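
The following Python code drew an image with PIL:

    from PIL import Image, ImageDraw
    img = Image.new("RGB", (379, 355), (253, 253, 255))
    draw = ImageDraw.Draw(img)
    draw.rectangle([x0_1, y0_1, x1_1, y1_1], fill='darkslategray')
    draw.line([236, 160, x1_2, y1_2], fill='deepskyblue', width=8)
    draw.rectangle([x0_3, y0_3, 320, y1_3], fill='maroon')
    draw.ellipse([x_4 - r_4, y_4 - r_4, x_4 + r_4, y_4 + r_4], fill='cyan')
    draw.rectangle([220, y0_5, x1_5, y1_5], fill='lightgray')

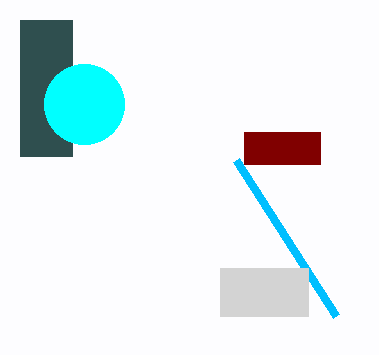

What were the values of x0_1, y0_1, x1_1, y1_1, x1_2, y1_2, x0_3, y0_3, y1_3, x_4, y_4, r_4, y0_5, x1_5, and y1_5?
x0_1 = 20; y0_1 = 20; x1_1 = 72; y1_1 = 156; x1_2 = 336; y1_2 = 316; x0_3 = 244; y0_3 = 132; y1_3 = 164; x_4 = 84; y_4 = 104; r_4 = 40; y0_5 = 268; x1_5 = 308; y1_5 = 316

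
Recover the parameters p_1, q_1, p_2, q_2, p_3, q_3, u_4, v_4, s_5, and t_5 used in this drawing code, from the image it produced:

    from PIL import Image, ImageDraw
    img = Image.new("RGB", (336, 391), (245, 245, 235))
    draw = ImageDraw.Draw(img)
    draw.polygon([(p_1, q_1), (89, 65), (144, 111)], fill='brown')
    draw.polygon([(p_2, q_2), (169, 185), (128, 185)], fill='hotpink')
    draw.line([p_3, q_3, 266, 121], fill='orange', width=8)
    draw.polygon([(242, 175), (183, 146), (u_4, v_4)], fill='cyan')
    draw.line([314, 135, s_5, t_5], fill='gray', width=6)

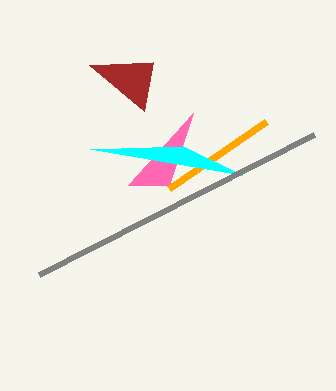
p_1 = 153, q_1 = 62, p_2 = 193, q_2 = 113, p_3 = 169, q_3 = 188, u_4 = 90, v_4 = 149, s_5 = 39, t_5 = 275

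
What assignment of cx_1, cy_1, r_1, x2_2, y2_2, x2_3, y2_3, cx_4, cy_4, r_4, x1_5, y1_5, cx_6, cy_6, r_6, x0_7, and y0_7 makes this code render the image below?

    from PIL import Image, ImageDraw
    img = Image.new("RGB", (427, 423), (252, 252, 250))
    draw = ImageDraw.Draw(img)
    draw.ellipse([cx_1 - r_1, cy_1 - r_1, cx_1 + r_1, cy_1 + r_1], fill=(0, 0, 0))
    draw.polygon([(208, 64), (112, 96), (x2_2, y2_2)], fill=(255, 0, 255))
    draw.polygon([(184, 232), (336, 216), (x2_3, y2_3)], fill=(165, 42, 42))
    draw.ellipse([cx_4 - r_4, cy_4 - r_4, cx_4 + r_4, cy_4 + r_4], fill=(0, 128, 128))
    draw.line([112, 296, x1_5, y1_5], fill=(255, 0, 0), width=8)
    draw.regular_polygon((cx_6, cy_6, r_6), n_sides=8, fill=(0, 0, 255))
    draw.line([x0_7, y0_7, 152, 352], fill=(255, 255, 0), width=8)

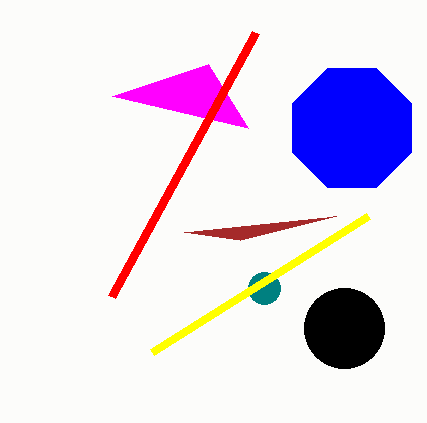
cx_1 = 344
cy_1 = 328
r_1 = 40
x2_2 = 248
y2_2 = 128
x2_3 = 240
y2_3 = 240
cx_4 = 264
cy_4 = 288
r_4 = 16
x1_5 = 256
y1_5 = 32
cx_6 = 352
cy_6 = 128
r_6 = 64
x0_7 = 368
y0_7 = 216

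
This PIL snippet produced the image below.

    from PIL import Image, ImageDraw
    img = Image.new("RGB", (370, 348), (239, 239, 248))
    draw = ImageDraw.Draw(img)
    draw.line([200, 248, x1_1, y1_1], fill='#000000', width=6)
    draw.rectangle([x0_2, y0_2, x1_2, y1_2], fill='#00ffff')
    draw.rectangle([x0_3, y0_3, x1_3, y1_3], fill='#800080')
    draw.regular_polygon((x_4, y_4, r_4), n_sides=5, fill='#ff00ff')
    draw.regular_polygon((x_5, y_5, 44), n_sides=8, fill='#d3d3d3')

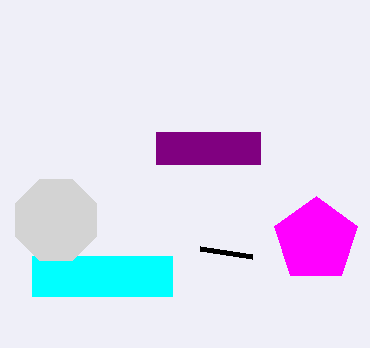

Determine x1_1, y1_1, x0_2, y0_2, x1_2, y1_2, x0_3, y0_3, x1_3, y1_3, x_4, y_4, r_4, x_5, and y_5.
x1_1 = 252; y1_1 = 256; x0_2 = 32; y0_2 = 256; x1_2 = 172; y1_2 = 296; x0_3 = 156; y0_3 = 132; x1_3 = 260; y1_3 = 164; x_4 = 316; y_4 = 240; r_4 = 44; x_5 = 56; y_5 = 220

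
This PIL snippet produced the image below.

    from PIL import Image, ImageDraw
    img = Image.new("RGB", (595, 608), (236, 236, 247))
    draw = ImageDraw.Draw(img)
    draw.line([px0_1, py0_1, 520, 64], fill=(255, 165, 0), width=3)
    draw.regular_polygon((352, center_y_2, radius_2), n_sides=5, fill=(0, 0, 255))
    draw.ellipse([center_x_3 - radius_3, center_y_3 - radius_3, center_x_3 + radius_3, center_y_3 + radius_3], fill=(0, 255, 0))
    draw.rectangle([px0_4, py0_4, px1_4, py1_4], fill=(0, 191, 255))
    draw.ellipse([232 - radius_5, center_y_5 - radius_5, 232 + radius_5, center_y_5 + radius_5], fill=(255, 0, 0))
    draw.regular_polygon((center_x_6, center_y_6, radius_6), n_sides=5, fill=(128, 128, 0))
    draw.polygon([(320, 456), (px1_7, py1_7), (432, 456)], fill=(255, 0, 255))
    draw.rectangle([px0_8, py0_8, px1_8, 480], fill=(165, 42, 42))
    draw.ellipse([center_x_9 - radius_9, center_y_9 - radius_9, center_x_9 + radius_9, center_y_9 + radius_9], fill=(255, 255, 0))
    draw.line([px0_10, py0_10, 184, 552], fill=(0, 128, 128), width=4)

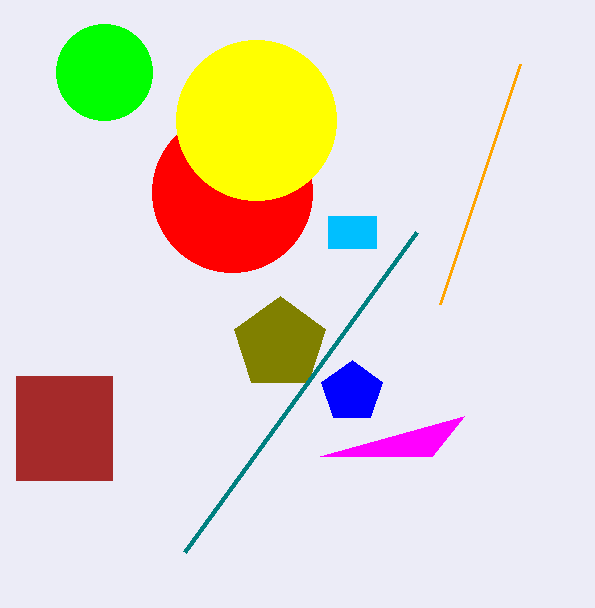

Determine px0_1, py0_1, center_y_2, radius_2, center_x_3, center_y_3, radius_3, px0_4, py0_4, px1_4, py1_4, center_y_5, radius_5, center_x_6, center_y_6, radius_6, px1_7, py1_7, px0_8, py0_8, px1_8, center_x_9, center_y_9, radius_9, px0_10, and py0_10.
px0_1 = 440; py0_1 = 304; center_y_2 = 392; radius_2 = 32; center_x_3 = 104; center_y_3 = 72; radius_3 = 48; px0_4 = 328; py0_4 = 216; px1_4 = 376; py1_4 = 248; center_y_5 = 192; radius_5 = 80; center_x_6 = 280; center_y_6 = 344; radius_6 = 48; px1_7 = 464; py1_7 = 416; px0_8 = 16; py0_8 = 376; px1_8 = 112; center_x_9 = 256; center_y_9 = 120; radius_9 = 80; px0_10 = 416; py0_10 = 232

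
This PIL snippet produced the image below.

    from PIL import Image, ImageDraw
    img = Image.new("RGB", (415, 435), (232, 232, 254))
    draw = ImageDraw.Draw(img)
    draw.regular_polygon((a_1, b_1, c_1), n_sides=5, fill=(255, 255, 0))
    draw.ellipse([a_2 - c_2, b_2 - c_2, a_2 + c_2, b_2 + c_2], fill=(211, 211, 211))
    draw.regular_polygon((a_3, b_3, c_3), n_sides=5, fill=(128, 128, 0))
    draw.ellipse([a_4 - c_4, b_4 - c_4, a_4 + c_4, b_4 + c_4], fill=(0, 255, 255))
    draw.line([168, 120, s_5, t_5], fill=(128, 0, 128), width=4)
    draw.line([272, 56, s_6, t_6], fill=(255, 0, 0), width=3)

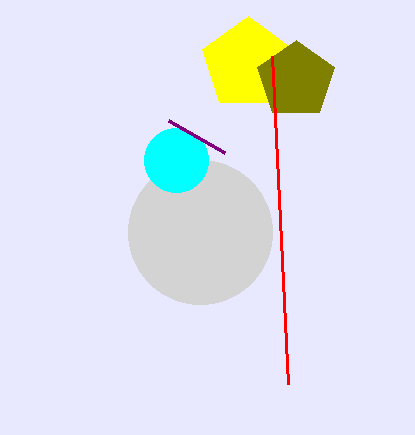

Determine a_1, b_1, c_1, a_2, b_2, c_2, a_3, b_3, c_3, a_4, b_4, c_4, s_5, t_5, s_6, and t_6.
a_1 = 248; b_1 = 64; c_1 = 48; a_2 = 200; b_2 = 232; c_2 = 72; a_3 = 296; b_3 = 80; c_3 = 40; a_4 = 176; b_4 = 160; c_4 = 32; s_5 = 224; t_5 = 152; s_6 = 288; t_6 = 384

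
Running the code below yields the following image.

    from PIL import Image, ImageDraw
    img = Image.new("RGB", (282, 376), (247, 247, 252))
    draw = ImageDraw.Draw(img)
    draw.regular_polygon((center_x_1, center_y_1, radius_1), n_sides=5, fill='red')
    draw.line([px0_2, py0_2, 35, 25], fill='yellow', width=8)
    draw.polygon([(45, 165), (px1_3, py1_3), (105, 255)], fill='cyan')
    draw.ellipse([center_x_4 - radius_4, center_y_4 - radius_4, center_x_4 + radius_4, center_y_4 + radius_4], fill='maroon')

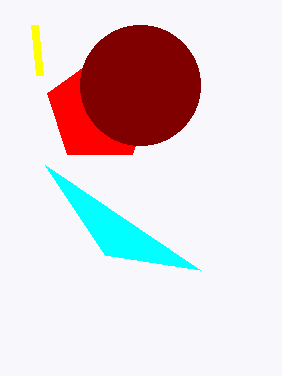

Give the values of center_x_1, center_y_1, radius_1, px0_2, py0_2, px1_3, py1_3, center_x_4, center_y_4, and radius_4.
center_x_1 = 100; center_y_1 = 110; radius_1 = 55; px0_2 = 40; py0_2 = 75; px1_3 = 200; py1_3 = 270; center_x_4 = 140; center_y_4 = 85; radius_4 = 60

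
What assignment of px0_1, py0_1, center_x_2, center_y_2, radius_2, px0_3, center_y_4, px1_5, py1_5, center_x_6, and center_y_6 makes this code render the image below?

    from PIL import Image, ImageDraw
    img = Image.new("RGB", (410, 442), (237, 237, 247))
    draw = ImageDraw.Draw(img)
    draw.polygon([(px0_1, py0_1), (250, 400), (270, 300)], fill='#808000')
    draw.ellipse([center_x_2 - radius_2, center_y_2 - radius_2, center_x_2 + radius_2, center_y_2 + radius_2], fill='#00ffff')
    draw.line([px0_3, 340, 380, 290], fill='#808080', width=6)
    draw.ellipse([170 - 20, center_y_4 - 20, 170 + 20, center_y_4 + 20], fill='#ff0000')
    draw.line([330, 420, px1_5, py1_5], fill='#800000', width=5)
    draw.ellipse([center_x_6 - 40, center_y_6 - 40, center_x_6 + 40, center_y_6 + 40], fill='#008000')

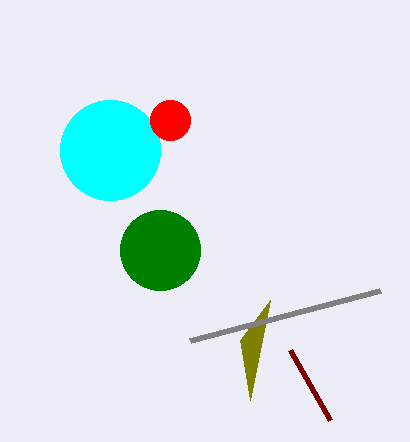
px0_1 = 240, py0_1 = 340, center_x_2 = 110, center_y_2 = 150, radius_2 = 50, px0_3 = 190, center_y_4 = 120, px1_5 = 290, py1_5 = 350, center_x_6 = 160, center_y_6 = 250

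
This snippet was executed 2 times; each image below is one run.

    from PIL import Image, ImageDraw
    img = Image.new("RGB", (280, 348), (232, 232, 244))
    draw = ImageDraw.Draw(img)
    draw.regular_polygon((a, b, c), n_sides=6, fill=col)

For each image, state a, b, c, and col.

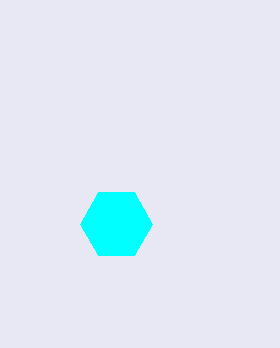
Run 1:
a = 116
b = 224
c = 36
col = 'cyan'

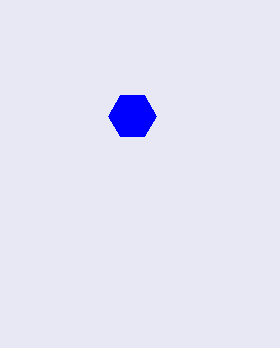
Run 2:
a = 132; b = 116; c = 24; col = 'blue'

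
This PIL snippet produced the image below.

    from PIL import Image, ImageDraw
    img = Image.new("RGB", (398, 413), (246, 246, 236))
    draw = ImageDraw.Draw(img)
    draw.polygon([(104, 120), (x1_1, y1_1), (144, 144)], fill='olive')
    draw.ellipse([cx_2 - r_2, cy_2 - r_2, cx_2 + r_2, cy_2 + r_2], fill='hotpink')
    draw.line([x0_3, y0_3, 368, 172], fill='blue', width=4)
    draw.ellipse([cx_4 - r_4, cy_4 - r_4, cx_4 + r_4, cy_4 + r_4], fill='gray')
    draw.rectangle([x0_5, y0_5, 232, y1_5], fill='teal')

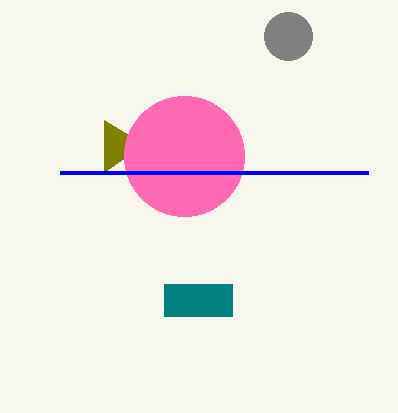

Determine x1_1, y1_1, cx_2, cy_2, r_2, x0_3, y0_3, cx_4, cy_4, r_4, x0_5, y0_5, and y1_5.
x1_1 = 104; y1_1 = 172; cx_2 = 184; cy_2 = 156; r_2 = 60; x0_3 = 60; y0_3 = 172; cx_4 = 288; cy_4 = 36; r_4 = 24; x0_5 = 164; y0_5 = 284; y1_5 = 316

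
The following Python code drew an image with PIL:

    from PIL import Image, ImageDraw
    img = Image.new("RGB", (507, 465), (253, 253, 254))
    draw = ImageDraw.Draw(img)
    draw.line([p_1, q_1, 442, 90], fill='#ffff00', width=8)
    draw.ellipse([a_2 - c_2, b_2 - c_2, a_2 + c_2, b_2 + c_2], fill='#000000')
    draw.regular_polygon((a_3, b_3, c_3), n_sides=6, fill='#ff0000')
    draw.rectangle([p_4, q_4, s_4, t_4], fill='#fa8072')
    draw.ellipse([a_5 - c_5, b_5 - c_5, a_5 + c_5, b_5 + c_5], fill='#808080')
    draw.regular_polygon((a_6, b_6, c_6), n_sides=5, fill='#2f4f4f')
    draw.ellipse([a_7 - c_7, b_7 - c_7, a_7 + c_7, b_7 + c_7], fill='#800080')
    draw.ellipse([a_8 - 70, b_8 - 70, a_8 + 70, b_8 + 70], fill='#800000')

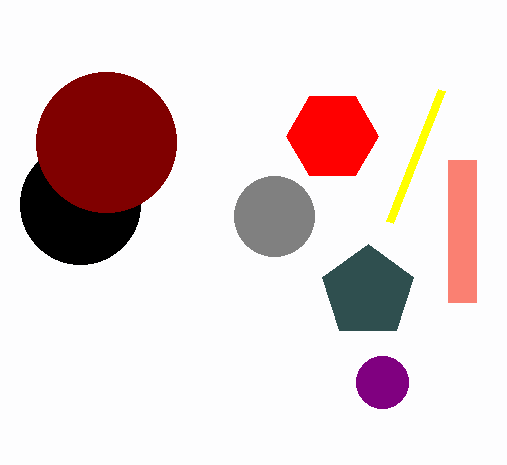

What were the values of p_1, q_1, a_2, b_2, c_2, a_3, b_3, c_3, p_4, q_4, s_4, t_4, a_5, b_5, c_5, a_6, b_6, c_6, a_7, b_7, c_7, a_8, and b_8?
p_1 = 390; q_1 = 222; a_2 = 80; b_2 = 204; c_2 = 60; a_3 = 332; b_3 = 136; c_3 = 46; p_4 = 448; q_4 = 160; s_4 = 476; t_4 = 302; a_5 = 274; b_5 = 216; c_5 = 40; a_6 = 368; b_6 = 292; c_6 = 48; a_7 = 382; b_7 = 382; c_7 = 26; a_8 = 106; b_8 = 142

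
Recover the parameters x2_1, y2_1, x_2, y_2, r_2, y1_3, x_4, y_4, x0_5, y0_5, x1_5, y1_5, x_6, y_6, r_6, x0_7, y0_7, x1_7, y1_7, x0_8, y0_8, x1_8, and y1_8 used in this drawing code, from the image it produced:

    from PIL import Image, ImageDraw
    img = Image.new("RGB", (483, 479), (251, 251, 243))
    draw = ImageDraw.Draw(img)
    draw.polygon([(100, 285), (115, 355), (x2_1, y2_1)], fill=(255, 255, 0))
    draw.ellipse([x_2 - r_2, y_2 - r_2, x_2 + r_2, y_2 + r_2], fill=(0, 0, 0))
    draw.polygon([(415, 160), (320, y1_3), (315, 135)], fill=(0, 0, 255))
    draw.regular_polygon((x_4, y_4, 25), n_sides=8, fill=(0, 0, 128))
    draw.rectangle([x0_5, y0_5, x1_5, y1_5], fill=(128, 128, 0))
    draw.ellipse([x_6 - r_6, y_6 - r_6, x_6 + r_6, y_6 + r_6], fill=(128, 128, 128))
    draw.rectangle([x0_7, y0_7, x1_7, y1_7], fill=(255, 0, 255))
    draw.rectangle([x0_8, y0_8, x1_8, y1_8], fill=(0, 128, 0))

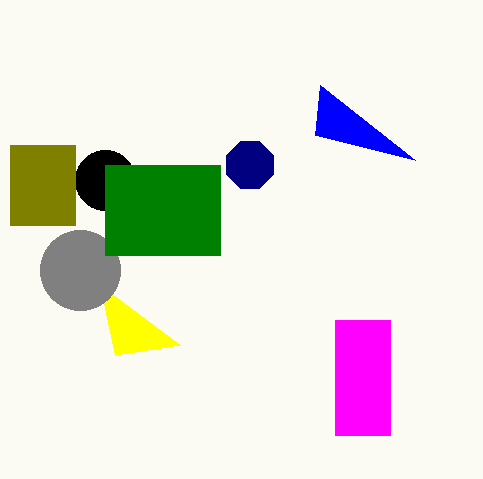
x2_1 = 180, y2_1 = 345, x_2 = 105, y_2 = 180, r_2 = 30, y1_3 = 85, x_4 = 250, y_4 = 165, x0_5 = 10, y0_5 = 145, x1_5 = 75, y1_5 = 225, x_6 = 80, y_6 = 270, r_6 = 40, x0_7 = 335, y0_7 = 320, x1_7 = 390, y1_7 = 435, x0_8 = 105, y0_8 = 165, x1_8 = 220, y1_8 = 255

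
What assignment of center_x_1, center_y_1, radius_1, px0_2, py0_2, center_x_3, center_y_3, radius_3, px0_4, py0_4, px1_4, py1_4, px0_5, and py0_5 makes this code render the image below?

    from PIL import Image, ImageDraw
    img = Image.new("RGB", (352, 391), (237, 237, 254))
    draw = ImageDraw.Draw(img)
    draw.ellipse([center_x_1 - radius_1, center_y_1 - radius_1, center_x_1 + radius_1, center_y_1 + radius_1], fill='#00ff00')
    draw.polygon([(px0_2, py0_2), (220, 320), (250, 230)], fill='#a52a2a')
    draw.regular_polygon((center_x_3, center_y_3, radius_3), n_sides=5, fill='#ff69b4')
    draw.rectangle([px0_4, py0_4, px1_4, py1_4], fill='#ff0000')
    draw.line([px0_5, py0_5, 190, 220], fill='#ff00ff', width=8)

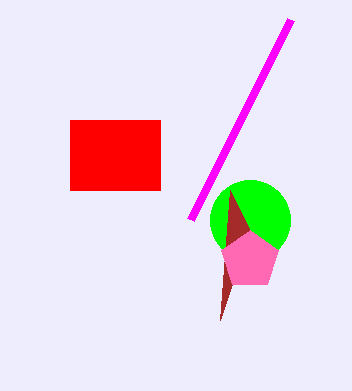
center_x_1 = 250, center_y_1 = 220, radius_1 = 40, px0_2 = 230, py0_2 = 190, center_x_3 = 250, center_y_3 = 260, radius_3 = 30, px0_4 = 70, py0_4 = 120, px1_4 = 160, py1_4 = 190, px0_5 = 290, py0_5 = 20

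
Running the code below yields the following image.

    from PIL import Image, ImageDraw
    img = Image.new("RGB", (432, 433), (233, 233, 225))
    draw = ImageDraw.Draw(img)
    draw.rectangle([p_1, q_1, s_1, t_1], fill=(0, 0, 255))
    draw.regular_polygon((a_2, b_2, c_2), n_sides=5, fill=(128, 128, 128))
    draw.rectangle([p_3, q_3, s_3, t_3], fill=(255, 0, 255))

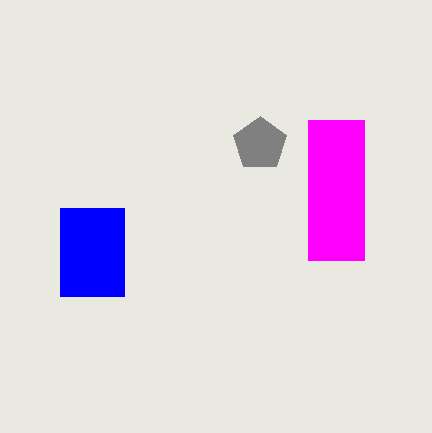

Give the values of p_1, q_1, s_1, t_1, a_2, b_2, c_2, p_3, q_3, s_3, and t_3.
p_1 = 60; q_1 = 208; s_1 = 124; t_1 = 296; a_2 = 260; b_2 = 144; c_2 = 28; p_3 = 308; q_3 = 120; s_3 = 364; t_3 = 260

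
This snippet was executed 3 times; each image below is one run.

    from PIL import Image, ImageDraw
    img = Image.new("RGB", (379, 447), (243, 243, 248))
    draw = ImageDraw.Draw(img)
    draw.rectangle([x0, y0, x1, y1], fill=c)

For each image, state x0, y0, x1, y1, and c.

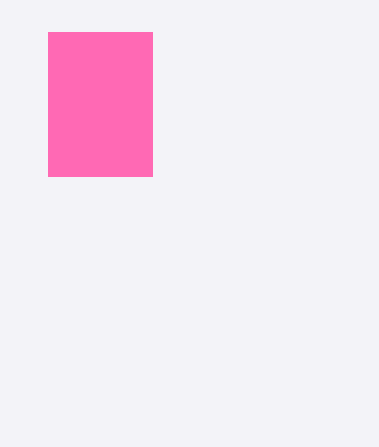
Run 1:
x0 = 48; y0 = 32; x1 = 152; y1 = 176; c = 'hotpink'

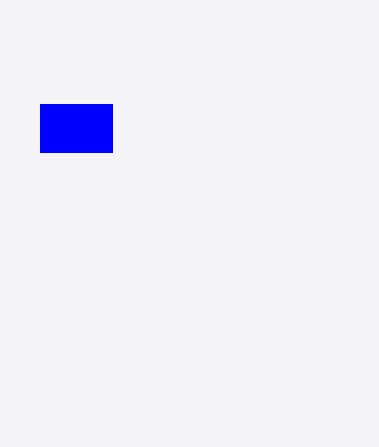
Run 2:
x0 = 40; y0 = 104; x1 = 112; y1 = 152; c = 'blue'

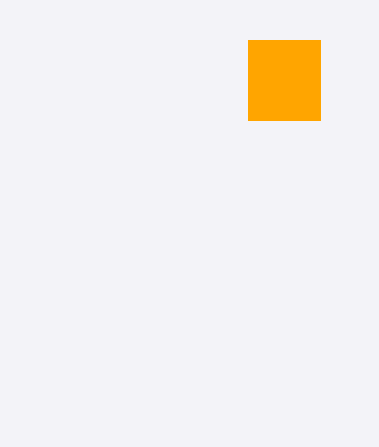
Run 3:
x0 = 248, y0 = 40, x1 = 320, y1 = 120, c = 'orange'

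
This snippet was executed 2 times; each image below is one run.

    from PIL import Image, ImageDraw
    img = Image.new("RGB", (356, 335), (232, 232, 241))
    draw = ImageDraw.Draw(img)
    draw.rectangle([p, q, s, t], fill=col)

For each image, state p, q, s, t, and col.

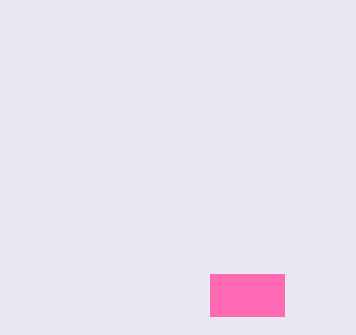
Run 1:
p = 210; q = 274; s = 284; t = 316; col = 'hotpink'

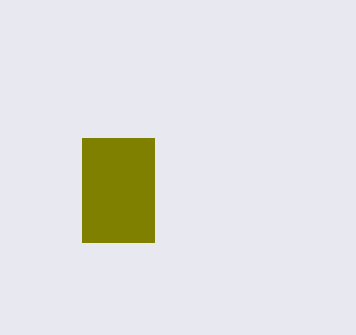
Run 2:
p = 82, q = 138, s = 154, t = 242, col = 'olive'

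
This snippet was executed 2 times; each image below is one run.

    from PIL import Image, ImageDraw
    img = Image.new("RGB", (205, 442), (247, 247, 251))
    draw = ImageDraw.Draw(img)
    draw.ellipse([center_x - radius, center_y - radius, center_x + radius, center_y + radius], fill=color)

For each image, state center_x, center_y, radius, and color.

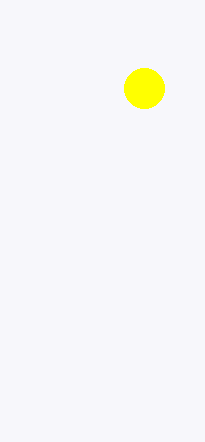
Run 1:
center_x = 144, center_y = 88, radius = 20, color = 'yellow'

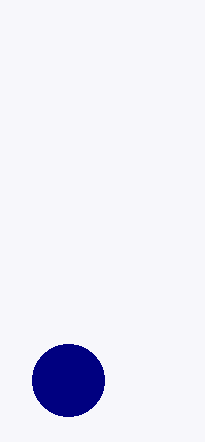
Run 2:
center_x = 68; center_y = 380; radius = 36; color = 'navy'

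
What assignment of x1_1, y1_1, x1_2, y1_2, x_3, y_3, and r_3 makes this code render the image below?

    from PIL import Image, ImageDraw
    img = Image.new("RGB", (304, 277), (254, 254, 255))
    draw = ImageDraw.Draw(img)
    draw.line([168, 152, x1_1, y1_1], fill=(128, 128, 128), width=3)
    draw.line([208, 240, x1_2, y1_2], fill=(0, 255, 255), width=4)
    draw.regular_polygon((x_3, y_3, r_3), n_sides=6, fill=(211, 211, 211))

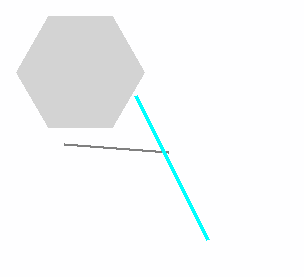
x1_1 = 64; y1_1 = 144; x1_2 = 136; y1_2 = 96; x_3 = 80; y_3 = 72; r_3 = 64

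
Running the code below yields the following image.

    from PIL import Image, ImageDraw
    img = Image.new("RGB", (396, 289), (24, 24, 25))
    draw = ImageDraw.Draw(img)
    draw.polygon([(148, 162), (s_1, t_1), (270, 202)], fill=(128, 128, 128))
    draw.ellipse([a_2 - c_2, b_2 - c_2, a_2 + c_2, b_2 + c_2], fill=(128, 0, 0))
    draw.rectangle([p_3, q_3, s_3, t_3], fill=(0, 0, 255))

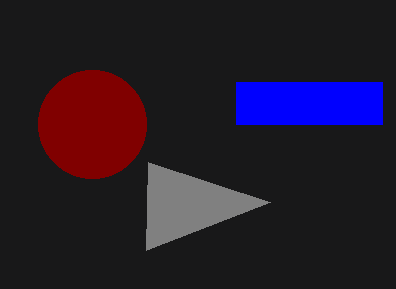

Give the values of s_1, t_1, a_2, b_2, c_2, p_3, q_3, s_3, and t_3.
s_1 = 146; t_1 = 250; a_2 = 92; b_2 = 124; c_2 = 54; p_3 = 236; q_3 = 82; s_3 = 382; t_3 = 124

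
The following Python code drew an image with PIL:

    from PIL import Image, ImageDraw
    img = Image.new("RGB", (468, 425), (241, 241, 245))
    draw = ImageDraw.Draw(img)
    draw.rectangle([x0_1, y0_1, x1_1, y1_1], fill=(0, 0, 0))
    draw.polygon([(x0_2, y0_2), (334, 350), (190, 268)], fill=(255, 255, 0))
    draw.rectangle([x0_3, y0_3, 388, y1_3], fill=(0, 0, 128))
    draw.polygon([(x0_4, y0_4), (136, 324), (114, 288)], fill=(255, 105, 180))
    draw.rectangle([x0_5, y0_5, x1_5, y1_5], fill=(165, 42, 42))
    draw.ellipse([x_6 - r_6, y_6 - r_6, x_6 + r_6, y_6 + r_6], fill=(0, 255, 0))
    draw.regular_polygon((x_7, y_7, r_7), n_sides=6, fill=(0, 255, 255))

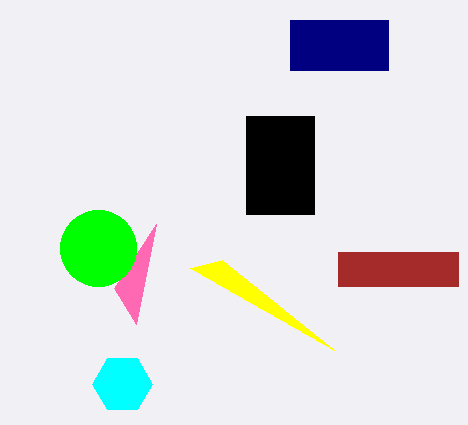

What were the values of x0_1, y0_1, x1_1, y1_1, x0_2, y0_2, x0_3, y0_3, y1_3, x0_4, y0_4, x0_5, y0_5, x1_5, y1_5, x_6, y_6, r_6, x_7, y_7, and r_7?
x0_1 = 246
y0_1 = 116
x1_1 = 314
y1_1 = 214
x0_2 = 222
y0_2 = 260
x0_3 = 290
y0_3 = 20
y1_3 = 70
x0_4 = 156
y0_4 = 224
x0_5 = 338
y0_5 = 252
x1_5 = 458
y1_5 = 286
x_6 = 98
y_6 = 248
r_6 = 38
x_7 = 122
y_7 = 384
r_7 = 30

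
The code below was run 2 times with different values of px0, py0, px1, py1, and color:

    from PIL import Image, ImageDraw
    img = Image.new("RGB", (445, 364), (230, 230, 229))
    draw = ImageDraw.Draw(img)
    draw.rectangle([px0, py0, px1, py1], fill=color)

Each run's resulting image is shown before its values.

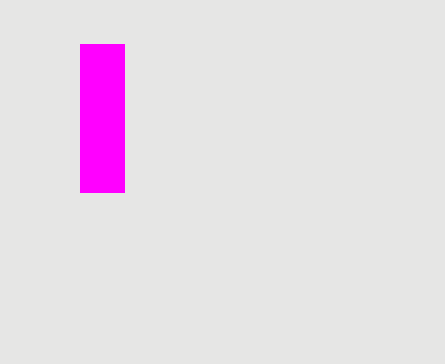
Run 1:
px0 = 80, py0 = 44, px1 = 124, py1 = 192, color = 'magenta'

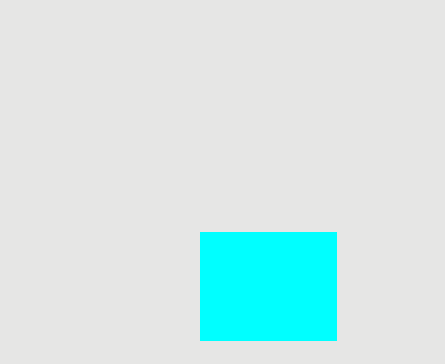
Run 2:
px0 = 200; py0 = 232; px1 = 336; py1 = 340; color = 'cyan'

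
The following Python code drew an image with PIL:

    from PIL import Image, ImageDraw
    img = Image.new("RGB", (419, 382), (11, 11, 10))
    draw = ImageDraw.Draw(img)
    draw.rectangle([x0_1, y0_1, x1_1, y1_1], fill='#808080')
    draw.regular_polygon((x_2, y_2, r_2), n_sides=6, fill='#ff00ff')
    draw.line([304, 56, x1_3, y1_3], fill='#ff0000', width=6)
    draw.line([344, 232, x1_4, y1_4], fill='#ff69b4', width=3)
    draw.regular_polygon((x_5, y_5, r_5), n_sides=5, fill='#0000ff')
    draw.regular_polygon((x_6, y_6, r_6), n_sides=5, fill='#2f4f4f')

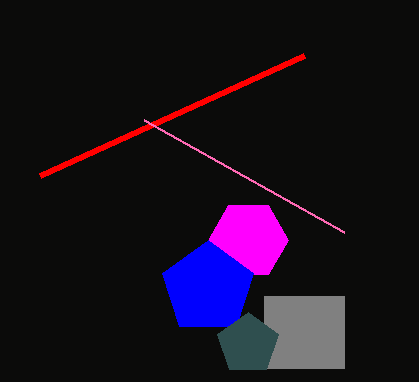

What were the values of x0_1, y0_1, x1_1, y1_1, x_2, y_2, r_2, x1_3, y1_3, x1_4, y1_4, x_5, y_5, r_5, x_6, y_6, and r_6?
x0_1 = 264; y0_1 = 296; x1_1 = 344; y1_1 = 368; x_2 = 248; y_2 = 240; r_2 = 40; x1_3 = 40; y1_3 = 176; x1_4 = 144; y1_4 = 120; x_5 = 208; y_5 = 288; r_5 = 48; x_6 = 248; y_6 = 344; r_6 = 32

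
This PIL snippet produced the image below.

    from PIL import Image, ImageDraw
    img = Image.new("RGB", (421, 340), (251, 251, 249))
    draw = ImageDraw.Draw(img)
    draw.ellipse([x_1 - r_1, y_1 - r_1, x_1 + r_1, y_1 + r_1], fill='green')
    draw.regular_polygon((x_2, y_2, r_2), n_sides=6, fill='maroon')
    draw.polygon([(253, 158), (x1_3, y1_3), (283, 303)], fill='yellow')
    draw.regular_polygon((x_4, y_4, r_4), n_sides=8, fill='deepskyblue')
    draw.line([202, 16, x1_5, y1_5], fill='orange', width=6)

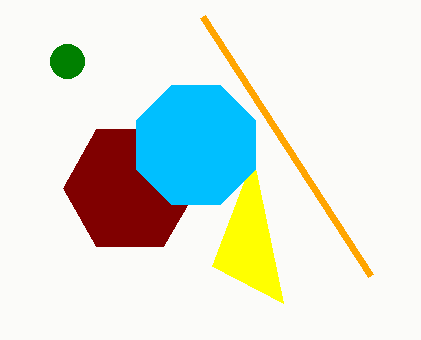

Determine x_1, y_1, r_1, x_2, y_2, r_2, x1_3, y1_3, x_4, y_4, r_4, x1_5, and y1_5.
x_1 = 67
y_1 = 61
r_1 = 17
x_2 = 130
y_2 = 188
r_2 = 67
x1_3 = 212
y1_3 = 266
x_4 = 196
y_4 = 145
r_4 = 64
x1_5 = 370
y1_5 = 275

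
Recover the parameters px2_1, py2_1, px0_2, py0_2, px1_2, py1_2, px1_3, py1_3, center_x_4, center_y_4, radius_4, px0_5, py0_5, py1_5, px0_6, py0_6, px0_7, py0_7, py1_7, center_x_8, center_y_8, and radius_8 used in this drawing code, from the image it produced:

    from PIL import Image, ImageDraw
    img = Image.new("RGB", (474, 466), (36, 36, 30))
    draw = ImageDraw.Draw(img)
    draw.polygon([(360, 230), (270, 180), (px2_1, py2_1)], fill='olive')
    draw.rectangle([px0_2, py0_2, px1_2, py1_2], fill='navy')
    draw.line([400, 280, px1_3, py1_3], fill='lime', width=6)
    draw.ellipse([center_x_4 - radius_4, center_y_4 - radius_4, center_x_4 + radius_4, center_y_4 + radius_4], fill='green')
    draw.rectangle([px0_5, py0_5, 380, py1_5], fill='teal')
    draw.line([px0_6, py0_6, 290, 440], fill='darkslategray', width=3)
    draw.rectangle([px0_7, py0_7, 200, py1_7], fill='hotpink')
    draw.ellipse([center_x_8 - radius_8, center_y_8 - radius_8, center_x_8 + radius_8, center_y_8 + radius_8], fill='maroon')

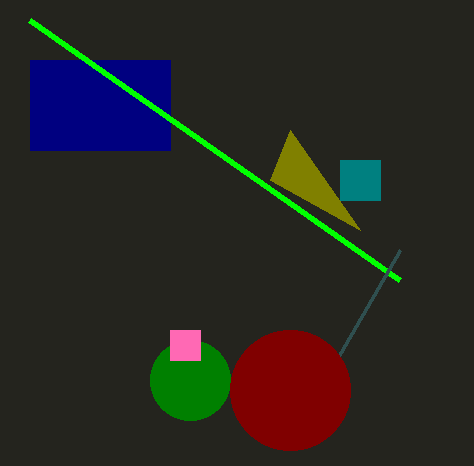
px2_1 = 290; py2_1 = 130; px0_2 = 30; py0_2 = 60; px1_2 = 170; py1_2 = 150; px1_3 = 30; py1_3 = 20; center_x_4 = 190; center_y_4 = 380; radius_4 = 40; px0_5 = 340; py0_5 = 160; py1_5 = 200; px0_6 = 400; py0_6 = 250; px0_7 = 170; py0_7 = 330; py1_7 = 360; center_x_8 = 290; center_y_8 = 390; radius_8 = 60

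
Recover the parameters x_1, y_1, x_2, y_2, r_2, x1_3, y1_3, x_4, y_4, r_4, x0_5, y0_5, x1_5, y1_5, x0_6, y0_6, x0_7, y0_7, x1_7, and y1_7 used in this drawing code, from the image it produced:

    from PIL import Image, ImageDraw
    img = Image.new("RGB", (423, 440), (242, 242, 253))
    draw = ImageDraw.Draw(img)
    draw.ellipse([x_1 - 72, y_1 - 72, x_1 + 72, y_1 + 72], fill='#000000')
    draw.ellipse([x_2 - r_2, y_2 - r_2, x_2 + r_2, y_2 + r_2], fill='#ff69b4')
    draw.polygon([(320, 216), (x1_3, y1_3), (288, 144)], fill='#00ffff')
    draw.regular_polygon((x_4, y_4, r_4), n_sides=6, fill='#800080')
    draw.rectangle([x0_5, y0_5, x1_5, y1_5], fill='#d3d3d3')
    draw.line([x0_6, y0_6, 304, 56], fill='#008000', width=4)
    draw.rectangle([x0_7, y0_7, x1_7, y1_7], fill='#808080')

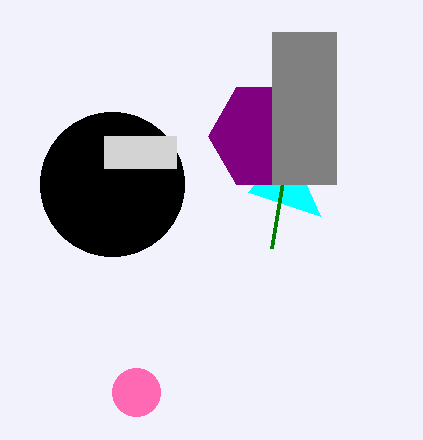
x_1 = 112, y_1 = 184, x_2 = 136, y_2 = 392, r_2 = 24, x1_3 = 248, y1_3 = 192, x_4 = 264, y_4 = 136, r_4 = 56, x0_5 = 104, y0_5 = 136, x1_5 = 176, y1_5 = 168, x0_6 = 272, y0_6 = 248, x0_7 = 272, y0_7 = 32, x1_7 = 336, y1_7 = 184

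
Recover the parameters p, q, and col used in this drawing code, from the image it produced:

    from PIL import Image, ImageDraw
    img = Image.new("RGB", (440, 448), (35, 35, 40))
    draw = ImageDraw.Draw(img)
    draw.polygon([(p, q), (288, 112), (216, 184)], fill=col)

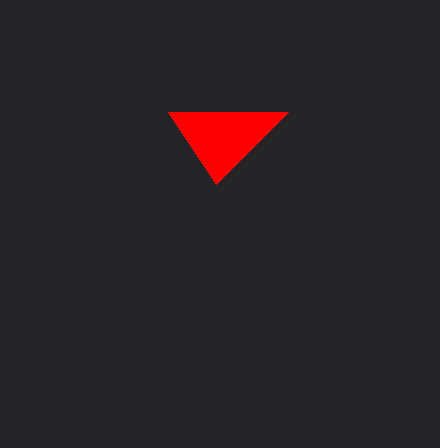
p = 168; q = 112; col = 'red'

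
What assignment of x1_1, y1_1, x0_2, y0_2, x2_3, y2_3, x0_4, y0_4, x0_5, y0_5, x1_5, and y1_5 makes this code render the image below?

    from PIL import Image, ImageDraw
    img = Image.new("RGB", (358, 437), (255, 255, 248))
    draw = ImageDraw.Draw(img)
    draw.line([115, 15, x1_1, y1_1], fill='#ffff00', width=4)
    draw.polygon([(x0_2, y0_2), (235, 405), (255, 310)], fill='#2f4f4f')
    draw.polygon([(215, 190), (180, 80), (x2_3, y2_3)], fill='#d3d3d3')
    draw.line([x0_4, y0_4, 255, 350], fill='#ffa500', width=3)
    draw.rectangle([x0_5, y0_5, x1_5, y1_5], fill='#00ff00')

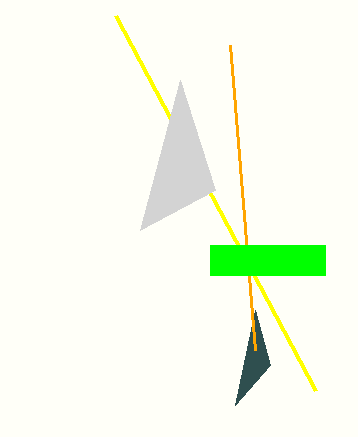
x1_1 = 315; y1_1 = 390; x0_2 = 270; y0_2 = 365; x2_3 = 140; y2_3 = 230; x0_4 = 230; y0_4 = 45; x0_5 = 210; y0_5 = 245; x1_5 = 325; y1_5 = 275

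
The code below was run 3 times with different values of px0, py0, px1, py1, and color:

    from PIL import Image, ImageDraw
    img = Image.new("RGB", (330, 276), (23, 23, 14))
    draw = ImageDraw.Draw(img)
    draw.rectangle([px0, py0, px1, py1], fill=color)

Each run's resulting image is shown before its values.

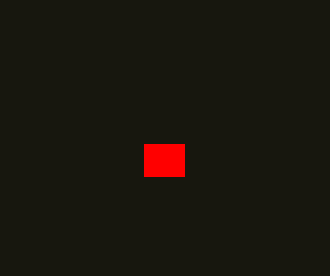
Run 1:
px0 = 144
py0 = 144
px1 = 184
py1 = 176
color = 'red'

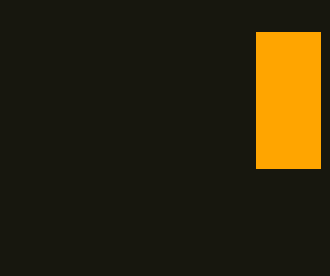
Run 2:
px0 = 256; py0 = 32; px1 = 320; py1 = 168; color = 'orange'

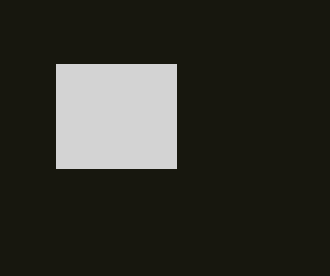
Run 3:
px0 = 56
py0 = 64
px1 = 176
py1 = 168
color = 'lightgray'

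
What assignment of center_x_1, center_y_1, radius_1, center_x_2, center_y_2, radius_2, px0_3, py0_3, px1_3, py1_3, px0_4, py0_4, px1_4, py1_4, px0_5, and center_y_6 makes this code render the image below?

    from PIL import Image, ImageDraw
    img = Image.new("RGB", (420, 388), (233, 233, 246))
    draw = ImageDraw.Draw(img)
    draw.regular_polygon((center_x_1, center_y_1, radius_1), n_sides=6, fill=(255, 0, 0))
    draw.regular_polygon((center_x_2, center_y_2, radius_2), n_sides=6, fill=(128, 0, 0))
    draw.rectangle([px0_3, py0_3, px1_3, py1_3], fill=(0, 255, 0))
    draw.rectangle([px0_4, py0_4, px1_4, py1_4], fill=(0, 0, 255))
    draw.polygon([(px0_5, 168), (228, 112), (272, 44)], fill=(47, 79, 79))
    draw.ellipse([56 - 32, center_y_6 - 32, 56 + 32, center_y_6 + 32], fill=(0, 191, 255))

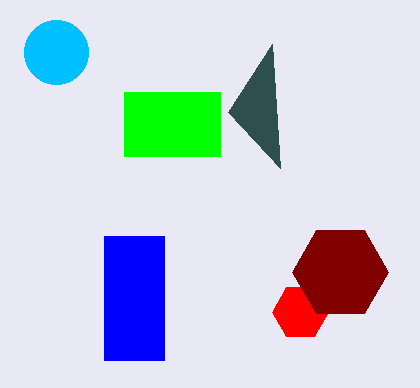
center_x_1 = 300
center_y_1 = 312
radius_1 = 28
center_x_2 = 340
center_y_2 = 272
radius_2 = 48
px0_3 = 124
py0_3 = 92
px1_3 = 220
py1_3 = 156
px0_4 = 104
py0_4 = 236
px1_4 = 164
py1_4 = 360
px0_5 = 280
center_y_6 = 52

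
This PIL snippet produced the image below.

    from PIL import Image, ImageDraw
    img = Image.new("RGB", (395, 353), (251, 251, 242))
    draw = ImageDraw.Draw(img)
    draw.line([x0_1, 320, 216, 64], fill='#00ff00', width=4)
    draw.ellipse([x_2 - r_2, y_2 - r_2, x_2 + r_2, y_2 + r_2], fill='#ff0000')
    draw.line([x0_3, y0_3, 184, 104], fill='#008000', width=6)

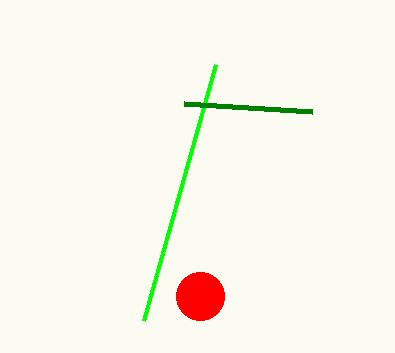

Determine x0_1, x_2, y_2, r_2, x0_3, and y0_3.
x0_1 = 144
x_2 = 200
y_2 = 296
r_2 = 24
x0_3 = 312
y0_3 = 112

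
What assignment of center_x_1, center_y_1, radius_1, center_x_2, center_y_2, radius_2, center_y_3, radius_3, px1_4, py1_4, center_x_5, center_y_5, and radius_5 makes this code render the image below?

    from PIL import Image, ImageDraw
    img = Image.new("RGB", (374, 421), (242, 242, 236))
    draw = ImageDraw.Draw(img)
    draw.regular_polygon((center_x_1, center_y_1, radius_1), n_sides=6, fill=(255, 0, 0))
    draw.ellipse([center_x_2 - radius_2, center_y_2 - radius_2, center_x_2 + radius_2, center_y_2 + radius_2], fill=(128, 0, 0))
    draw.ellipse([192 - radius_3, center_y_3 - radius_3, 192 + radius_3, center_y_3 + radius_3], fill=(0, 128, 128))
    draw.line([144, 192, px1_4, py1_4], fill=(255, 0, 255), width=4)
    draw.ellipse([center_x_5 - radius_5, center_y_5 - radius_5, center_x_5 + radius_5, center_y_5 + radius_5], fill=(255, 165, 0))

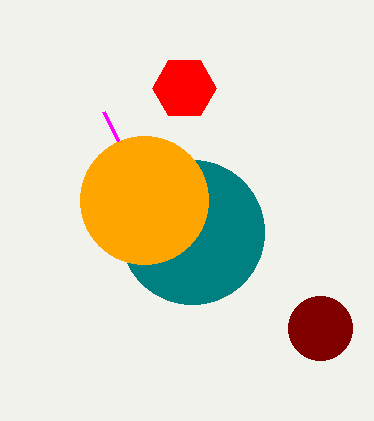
center_x_1 = 184, center_y_1 = 88, radius_1 = 32, center_x_2 = 320, center_y_2 = 328, radius_2 = 32, center_y_3 = 232, radius_3 = 72, px1_4 = 104, py1_4 = 112, center_x_5 = 144, center_y_5 = 200, radius_5 = 64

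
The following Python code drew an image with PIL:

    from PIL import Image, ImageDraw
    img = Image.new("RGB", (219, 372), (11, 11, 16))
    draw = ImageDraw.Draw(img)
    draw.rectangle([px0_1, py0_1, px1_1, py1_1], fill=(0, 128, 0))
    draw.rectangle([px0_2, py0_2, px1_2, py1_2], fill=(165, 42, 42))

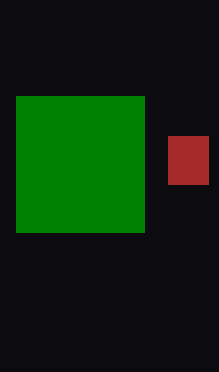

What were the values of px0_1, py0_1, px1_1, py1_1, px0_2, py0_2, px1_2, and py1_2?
px0_1 = 16, py0_1 = 96, px1_1 = 144, py1_1 = 232, px0_2 = 168, py0_2 = 136, px1_2 = 208, py1_2 = 184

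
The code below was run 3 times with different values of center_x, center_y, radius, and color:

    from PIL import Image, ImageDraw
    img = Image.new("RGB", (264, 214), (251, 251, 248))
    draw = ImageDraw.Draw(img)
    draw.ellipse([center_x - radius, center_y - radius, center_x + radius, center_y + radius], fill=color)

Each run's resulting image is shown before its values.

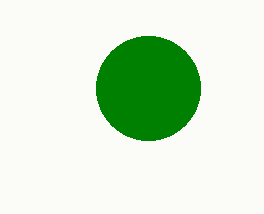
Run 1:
center_x = 148
center_y = 88
radius = 52
color = 'green'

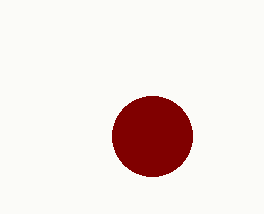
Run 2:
center_x = 152, center_y = 136, radius = 40, color = 'maroon'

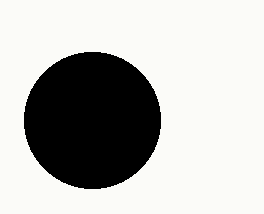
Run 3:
center_x = 92, center_y = 120, radius = 68, color = 'black'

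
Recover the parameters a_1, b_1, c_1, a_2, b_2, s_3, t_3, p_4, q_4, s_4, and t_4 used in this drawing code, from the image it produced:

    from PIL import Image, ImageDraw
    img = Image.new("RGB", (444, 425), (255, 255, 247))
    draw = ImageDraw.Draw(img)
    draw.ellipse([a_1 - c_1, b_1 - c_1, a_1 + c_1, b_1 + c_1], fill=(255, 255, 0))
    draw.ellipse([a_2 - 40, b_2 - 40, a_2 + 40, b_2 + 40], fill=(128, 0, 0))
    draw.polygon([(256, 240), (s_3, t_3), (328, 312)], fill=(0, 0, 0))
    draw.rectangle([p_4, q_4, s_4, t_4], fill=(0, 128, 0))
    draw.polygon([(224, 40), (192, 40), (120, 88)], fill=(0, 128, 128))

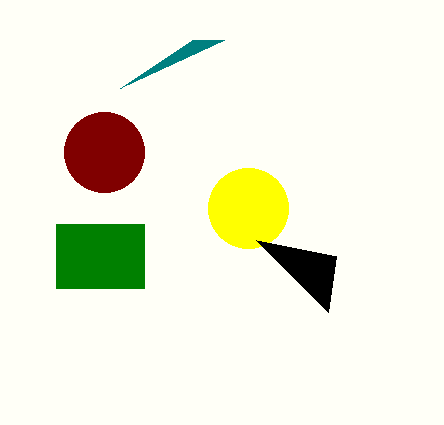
a_1 = 248; b_1 = 208; c_1 = 40; a_2 = 104; b_2 = 152; s_3 = 336; t_3 = 256; p_4 = 56; q_4 = 224; s_4 = 144; t_4 = 288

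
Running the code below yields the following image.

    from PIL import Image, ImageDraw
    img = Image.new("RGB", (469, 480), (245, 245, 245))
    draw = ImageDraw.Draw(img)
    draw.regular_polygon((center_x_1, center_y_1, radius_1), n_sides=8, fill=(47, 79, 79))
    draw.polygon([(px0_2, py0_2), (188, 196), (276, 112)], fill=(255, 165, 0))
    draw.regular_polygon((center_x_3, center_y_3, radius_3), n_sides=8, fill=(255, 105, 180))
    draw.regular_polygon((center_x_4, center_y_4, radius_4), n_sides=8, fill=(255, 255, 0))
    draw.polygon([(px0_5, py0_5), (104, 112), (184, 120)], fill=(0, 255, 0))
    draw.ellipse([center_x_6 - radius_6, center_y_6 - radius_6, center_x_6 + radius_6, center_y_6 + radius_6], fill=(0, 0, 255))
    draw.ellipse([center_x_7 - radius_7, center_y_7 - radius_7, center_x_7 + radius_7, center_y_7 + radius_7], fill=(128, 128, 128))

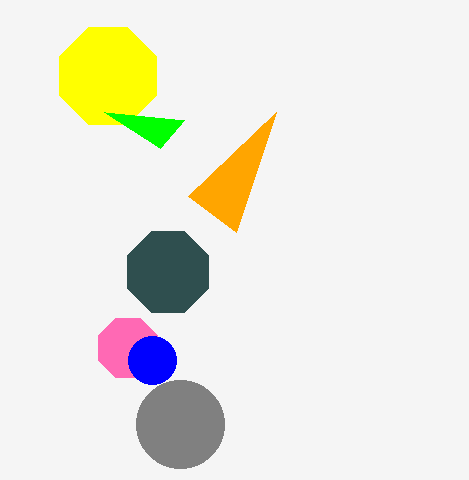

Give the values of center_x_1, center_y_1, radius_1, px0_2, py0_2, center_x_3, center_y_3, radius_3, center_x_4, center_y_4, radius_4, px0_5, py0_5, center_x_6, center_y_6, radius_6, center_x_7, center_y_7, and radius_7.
center_x_1 = 168
center_y_1 = 272
radius_1 = 44
px0_2 = 236
py0_2 = 232
center_x_3 = 128
center_y_3 = 348
radius_3 = 32
center_x_4 = 108
center_y_4 = 76
radius_4 = 52
px0_5 = 160
py0_5 = 148
center_x_6 = 152
center_y_6 = 360
radius_6 = 24
center_x_7 = 180
center_y_7 = 424
radius_7 = 44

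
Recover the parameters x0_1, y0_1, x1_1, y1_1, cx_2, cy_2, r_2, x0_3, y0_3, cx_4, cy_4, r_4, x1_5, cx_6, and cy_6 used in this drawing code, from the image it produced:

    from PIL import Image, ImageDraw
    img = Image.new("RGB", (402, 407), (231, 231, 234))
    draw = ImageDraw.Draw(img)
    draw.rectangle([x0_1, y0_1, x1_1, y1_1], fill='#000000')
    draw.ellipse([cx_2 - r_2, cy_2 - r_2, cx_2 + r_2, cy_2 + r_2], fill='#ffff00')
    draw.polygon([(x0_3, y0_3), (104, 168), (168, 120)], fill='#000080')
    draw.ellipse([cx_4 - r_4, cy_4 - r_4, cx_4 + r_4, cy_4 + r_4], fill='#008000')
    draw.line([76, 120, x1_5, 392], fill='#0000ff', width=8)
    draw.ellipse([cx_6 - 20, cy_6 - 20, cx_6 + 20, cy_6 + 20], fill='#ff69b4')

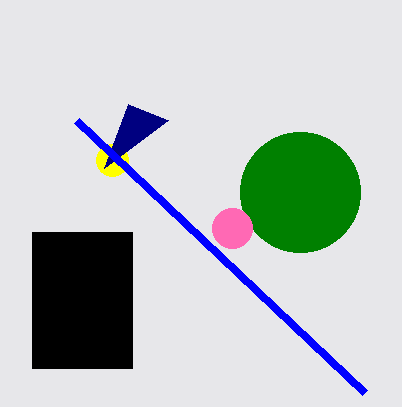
x0_1 = 32; y0_1 = 232; x1_1 = 132; y1_1 = 368; cx_2 = 112; cy_2 = 160; r_2 = 16; x0_3 = 128; y0_3 = 104; cx_4 = 300; cy_4 = 192; r_4 = 60; x1_5 = 364; cx_6 = 232; cy_6 = 228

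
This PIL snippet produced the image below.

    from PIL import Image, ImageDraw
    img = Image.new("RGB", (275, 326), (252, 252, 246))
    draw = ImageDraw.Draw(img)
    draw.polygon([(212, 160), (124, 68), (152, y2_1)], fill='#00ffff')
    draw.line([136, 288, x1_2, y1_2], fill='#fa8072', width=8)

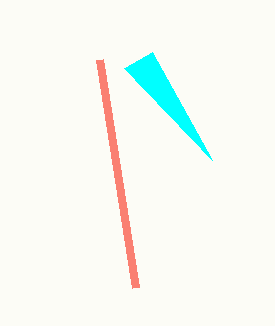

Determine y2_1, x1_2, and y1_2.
y2_1 = 52, x1_2 = 100, y1_2 = 60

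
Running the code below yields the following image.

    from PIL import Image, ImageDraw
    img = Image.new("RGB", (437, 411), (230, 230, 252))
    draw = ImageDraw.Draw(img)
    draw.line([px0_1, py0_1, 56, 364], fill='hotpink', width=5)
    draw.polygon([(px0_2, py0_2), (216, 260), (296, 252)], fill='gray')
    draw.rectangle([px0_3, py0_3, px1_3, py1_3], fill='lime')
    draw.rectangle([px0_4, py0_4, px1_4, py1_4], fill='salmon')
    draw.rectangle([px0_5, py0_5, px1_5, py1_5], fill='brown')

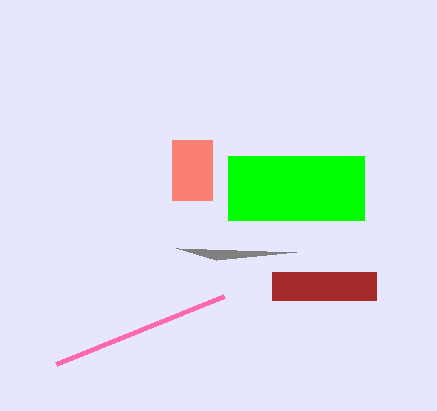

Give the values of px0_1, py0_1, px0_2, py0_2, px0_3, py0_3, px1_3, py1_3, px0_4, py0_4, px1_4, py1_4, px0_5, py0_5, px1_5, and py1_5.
px0_1 = 224
py0_1 = 296
px0_2 = 176
py0_2 = 248
px0_3 = 228
py0_3 = 156
px1_3 = 364
py1_3 = 220
px0_4 = 172
py0_4 = 140
px1_4 = 212
py1_4 = 200
px0_5 = 272
py0_5 = 272
px1_5 = 376
py1_5 = 300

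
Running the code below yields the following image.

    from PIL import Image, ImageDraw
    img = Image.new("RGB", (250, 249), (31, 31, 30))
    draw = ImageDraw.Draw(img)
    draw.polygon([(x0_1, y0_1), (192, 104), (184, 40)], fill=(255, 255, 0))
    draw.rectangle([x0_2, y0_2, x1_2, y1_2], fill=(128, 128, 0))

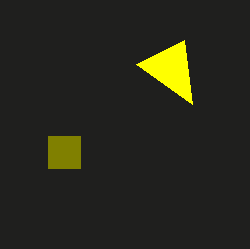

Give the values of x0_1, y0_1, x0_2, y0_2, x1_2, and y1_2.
x0_1 = 136, y0_1 = 64, x0_2 = 48, y0_2 = 136, x1_2 = 80, y1_2 = 168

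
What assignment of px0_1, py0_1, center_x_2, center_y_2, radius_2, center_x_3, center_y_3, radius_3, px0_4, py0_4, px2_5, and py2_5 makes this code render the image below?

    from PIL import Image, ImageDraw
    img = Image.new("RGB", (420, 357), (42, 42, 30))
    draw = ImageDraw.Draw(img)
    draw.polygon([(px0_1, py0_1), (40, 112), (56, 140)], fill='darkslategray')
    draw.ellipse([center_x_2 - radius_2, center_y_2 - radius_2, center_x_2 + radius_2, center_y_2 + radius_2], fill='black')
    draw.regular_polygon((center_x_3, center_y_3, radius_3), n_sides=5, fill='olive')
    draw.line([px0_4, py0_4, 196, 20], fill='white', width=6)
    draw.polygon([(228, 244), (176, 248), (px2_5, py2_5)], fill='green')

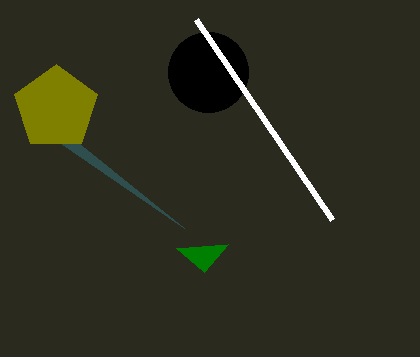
px0_1 = 184
py0_1 = 228
center_x_2 = 208
center_y_2 = 72
radius_2 = 40
center_x_3 = 56
center_y_3 = 108
radius_3 = 44
px0_4 = 332
py0_4 = 220
px2_5 = 204
py2_5 = 272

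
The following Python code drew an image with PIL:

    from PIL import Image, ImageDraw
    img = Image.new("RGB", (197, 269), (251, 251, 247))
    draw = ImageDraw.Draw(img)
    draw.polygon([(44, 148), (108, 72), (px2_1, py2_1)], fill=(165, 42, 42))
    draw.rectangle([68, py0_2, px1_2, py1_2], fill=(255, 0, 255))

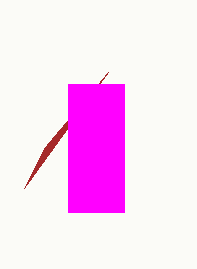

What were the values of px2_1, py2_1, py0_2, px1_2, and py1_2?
px2_1 = 24, py2_1 = 188, py0_2 = 84, px1_2 = 124, py1_2 = 212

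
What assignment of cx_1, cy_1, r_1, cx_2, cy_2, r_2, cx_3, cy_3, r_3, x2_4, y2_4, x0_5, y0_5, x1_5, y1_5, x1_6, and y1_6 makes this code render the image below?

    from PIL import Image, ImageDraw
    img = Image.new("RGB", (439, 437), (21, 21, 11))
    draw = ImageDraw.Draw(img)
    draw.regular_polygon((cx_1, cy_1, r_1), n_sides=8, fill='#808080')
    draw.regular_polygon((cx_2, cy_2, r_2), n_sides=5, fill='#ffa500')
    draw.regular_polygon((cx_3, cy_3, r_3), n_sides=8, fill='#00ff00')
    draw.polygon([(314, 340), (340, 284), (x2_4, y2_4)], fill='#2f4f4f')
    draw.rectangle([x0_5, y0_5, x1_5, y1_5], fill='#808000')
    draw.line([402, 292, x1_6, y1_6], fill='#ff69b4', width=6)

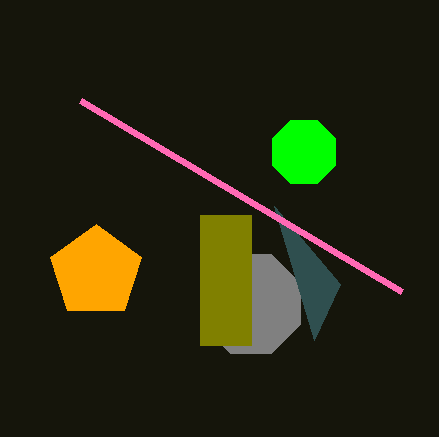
cx_1 = 251, cy_1 = 304, r_1 = 54, cx_2 = 96, cy_2 = 272, r_2 = 48, cx_3 = 304, cy_3 = 152, r_3 = 34, x2_4 = 274, y2_4 = 206, x0_5 = 200, y0_5 = 215, x1_5 = 251, y1_5 = 345, x1_6 = 81, y1_6 = 101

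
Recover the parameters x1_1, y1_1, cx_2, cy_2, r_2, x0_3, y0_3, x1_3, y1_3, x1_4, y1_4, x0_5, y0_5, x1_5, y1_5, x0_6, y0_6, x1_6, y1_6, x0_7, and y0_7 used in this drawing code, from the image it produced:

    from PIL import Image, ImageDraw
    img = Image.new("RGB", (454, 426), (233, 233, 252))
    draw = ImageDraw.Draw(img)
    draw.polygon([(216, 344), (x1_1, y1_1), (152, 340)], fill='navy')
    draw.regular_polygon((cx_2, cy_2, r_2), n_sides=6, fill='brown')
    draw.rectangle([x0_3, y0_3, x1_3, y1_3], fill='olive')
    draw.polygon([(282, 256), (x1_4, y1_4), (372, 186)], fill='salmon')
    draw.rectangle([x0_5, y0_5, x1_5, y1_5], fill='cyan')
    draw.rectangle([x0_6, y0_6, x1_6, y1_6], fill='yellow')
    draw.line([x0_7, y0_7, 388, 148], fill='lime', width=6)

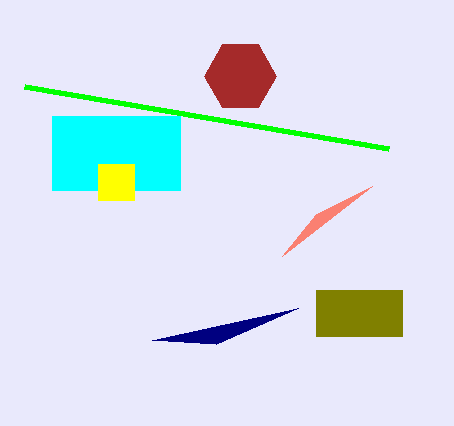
x1_1 = 298; y1_1 = 308; cx_2 = 240; cy_2 = 76; r_2 = 36; x0_3 = 316; y0_3 = 290; x1_3 = 402; y1_3 = 336; x1_4 = 316; y1_4 = 214; x0_5 = 52; y0_5 = 116; x1_5 = 180; y1_5 = 190; x0_6 = 98; y0_6 = 164; x1_6 = 134; y1_6 = 200; x0_7 = 24; y0_7 = 86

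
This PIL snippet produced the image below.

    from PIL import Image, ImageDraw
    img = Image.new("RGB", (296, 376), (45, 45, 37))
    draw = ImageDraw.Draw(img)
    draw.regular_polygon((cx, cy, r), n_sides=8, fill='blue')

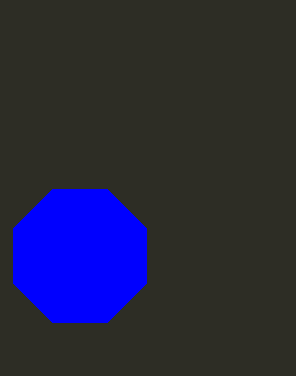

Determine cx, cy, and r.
cx = 80; cy = 256; r = 72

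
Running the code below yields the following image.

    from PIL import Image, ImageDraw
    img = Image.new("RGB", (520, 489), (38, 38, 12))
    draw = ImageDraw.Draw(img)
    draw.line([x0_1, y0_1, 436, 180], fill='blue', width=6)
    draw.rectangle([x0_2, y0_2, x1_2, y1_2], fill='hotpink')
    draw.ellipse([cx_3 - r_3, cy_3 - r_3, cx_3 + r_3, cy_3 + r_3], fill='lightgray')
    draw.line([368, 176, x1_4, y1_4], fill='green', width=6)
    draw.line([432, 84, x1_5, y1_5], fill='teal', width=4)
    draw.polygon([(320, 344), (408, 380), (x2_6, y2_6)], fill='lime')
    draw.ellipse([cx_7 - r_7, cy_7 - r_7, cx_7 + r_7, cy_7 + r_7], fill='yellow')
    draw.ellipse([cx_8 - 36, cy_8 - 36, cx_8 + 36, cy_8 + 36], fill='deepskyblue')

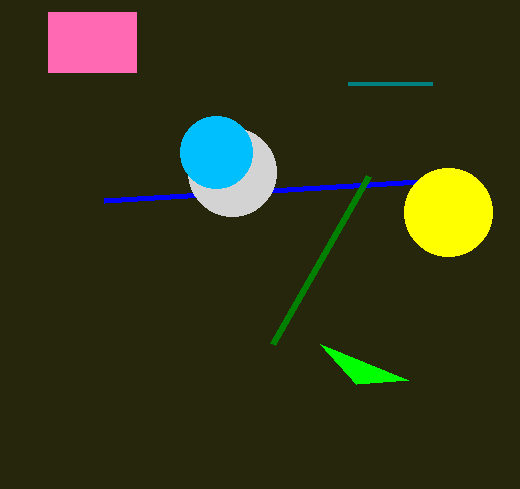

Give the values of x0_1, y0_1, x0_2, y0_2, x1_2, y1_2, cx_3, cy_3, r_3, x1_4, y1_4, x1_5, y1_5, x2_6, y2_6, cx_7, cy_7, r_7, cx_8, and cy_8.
x0_1 = 104
y0_1 = 200
x0_2 = 48
y0_2 = 12
x1_2 = 136
y1_2 = 72
cx_3 = 232
cy_3 = 172
r_3 = 44
x1_4 = 272
y1_4 = 344
x1_5 = 348
y1_5 = 84
x2_6 = 356
y2_6 = 384
cx_7 = 448
cy_7 = 212
r_7 = 44
cx_8 = 216
cy_8 = 152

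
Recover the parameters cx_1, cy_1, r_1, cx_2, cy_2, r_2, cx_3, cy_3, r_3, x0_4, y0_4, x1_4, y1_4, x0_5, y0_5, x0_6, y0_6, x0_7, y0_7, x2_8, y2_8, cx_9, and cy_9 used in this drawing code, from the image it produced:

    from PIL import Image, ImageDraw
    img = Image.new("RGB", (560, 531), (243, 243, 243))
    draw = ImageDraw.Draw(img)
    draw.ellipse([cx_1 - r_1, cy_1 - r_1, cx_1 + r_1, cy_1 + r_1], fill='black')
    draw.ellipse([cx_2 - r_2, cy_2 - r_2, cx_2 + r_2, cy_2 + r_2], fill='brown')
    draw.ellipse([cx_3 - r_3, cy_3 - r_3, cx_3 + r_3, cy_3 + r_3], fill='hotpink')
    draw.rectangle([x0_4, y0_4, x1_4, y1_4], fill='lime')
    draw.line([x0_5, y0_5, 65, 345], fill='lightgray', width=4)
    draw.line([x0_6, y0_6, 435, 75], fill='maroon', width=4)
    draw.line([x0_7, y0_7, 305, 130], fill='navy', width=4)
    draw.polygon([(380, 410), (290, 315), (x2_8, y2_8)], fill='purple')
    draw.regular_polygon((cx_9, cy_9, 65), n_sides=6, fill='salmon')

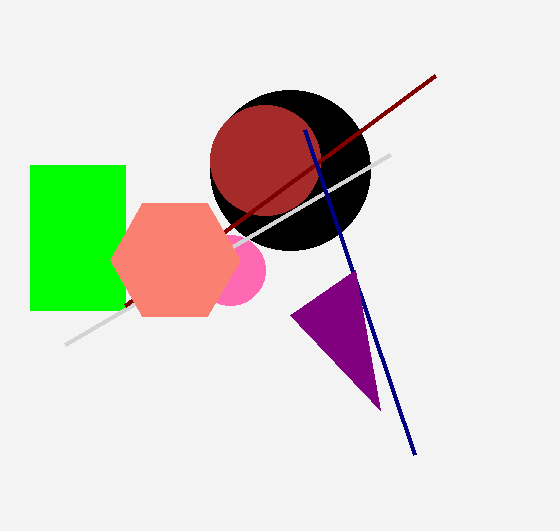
cx_1 = 290, cy_1 = 170, r_1 = 80, cx_2 = 265, cy_2 = 160, r_2 = 55, cx_3 = 230, cy_3 = 270, r_3 = 35, x0_4 = 30, y0_4 = 165, x1_4 = 125, y1_4 = 310, x0_5 = 390, y0_5 = 155, x0_6 = 125, y0_6 = 305, x0_7 = 415, y0_7 = 455, x2_8 = 355, y2_8 = 270, cx_9 = 175, cy_9 = 260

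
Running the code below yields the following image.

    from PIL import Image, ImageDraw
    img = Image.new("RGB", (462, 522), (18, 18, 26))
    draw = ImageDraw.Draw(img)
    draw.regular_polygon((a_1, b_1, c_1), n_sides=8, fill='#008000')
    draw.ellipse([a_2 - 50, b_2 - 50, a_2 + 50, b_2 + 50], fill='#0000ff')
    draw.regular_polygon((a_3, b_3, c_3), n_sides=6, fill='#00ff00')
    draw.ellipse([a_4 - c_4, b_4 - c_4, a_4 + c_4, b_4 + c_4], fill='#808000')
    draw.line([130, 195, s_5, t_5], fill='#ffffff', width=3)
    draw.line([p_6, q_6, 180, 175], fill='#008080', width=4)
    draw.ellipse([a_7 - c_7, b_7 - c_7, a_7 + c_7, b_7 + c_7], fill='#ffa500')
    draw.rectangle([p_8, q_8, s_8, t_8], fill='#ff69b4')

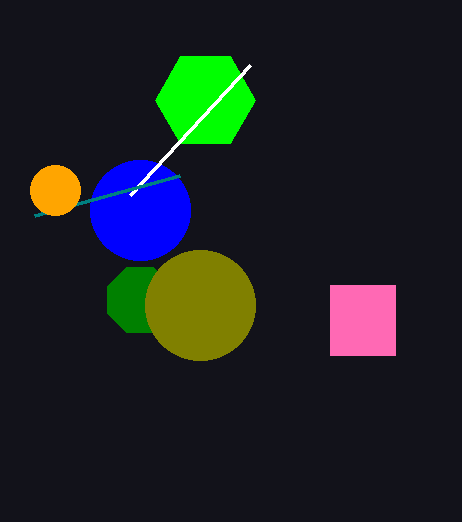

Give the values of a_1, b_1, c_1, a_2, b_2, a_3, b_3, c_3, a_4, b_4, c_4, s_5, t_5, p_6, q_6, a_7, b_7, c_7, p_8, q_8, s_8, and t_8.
a_1 = 140; b_1 = 300; c_1 = 35; a_2 = 140; b_2 = 210; a_3 = 205; b_3 = 100; c_3 = 50; a_4 = 200; b_4 = 305; c_4 = 55; s_5 = 250; t_5 = 65; p_6 = 35; q_6 = 215; a_7 = 55; b_7 = 190; c_7 = 25; p_8 = 330; q_8 = 285; s_8 = 395; t_8 = 355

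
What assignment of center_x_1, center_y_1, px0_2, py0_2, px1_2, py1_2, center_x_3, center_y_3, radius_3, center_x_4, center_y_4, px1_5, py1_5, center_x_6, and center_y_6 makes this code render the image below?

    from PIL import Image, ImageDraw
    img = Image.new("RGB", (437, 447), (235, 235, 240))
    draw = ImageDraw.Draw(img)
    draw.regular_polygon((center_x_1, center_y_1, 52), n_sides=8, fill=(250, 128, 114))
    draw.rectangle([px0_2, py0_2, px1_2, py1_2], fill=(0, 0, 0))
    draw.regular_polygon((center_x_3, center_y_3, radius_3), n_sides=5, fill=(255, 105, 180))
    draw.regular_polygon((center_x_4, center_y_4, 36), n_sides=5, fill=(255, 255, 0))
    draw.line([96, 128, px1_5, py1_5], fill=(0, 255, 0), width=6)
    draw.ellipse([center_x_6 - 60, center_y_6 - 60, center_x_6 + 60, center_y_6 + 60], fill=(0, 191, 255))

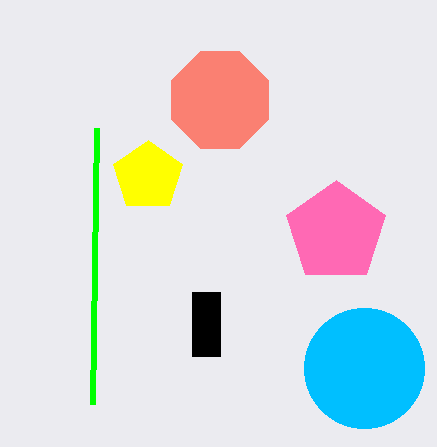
center_x_1 = 220, center_y_1 = 100, px0_2 = 192, py0_2 = 292, px1_2 = 220, py1_2 = 356, center_x_3 = 336, center_y_3 = 232, radius_3 = 52, center_x_4 = 148, center_y_4 = 176, px1_5 = 92, py1_5 = 404, center_x_6 = 364, center_y_6 = 368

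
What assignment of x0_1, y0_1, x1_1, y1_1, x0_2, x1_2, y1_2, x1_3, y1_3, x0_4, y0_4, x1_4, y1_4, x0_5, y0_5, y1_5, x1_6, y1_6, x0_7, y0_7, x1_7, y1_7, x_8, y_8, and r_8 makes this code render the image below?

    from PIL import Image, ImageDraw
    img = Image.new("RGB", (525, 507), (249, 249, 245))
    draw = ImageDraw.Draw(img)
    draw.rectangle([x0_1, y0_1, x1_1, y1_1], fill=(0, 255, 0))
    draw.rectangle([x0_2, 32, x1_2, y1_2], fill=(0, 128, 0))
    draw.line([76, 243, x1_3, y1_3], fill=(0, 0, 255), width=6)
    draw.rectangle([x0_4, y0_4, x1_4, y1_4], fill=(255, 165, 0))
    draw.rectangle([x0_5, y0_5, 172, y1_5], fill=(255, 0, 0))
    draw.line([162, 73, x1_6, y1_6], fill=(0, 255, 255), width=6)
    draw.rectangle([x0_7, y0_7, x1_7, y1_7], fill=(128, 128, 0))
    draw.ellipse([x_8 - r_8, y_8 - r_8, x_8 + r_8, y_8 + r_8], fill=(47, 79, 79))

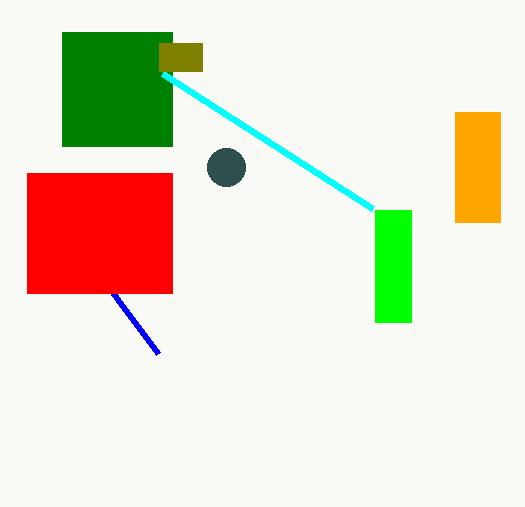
x0_1 = 375
y0_1 = 210
x1_1 = 411
y1_1 = 322
x0_2 = 62
x1_2 = 172
y1_2 = 146
x1_3 = 158
y1_3 = 353
x0_4 = 455
y0_4 = 112
x1_4 = 500
y1_4 = 222
x0_5 = 27
y0_5 = 173
y1_5 = 293
x1_6 = 372
y1_6 = 208
x0_7 = 159
y0_7 = 43
x1_7 = 202
y1_7 = 71
x_8 = 226
y_8 = 167
r_8 = 19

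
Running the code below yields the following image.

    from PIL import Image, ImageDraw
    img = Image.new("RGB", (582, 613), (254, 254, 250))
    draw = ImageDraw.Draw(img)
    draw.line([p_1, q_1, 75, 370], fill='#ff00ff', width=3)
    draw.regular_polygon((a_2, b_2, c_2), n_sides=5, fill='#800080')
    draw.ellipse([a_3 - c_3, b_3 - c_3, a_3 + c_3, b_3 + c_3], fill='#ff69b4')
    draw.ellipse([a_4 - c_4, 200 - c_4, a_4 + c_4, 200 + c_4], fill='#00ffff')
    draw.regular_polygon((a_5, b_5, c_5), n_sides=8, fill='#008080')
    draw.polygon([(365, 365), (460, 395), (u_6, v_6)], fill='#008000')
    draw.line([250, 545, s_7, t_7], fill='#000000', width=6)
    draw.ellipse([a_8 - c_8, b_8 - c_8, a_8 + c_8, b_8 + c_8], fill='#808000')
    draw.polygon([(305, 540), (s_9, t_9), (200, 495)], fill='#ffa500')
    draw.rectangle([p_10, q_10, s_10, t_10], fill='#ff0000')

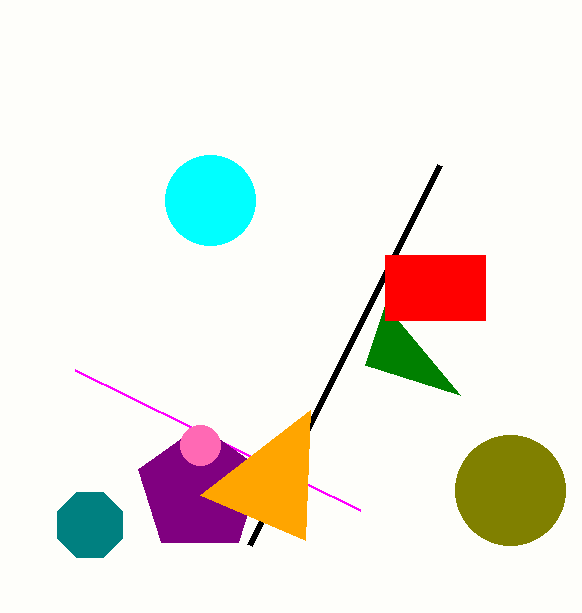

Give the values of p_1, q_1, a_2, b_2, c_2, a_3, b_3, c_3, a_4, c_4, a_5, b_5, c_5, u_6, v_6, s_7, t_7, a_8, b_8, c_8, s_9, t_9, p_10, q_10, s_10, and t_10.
p_1 = 360
q_1 = 510
a_2 = 200
b_2 = 490
c_2 = 65
a_3 = 200
b_3 = 445
c_3 = 20
a_4 = 210
c_4 = 45
a_5 = 90
b_5 = 525
c_5 = 35
u_6 = 385
v_6 = 305
s_7 = 440
t_7 = 165
a_8 = 510
b_8 = 490
c_8 = 55
s_9 = 310
t_9 = 410
p_10 = 385
q_10 = 255
s_10 = 485
t_10 = 320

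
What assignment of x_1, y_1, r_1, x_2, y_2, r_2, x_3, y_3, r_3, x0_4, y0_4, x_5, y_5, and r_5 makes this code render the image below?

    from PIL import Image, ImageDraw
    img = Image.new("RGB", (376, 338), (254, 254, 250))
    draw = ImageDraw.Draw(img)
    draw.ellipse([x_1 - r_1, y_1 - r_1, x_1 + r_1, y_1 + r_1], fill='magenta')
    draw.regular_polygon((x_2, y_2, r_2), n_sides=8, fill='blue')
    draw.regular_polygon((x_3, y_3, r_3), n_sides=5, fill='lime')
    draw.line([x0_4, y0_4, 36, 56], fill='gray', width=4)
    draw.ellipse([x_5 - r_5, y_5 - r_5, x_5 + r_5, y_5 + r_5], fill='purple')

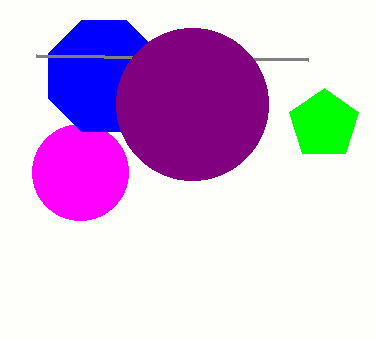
x_1 = 80, y_1 = 172, r_1 = 48, x_2 = 104, y_2 = 76, r_2 = 60, x_3 = 324, y_3 = 124, r_3 = 36, x0_4 = 308, y0_4 = 60, x_5 = 192, y_5 = 104, r_5 = 76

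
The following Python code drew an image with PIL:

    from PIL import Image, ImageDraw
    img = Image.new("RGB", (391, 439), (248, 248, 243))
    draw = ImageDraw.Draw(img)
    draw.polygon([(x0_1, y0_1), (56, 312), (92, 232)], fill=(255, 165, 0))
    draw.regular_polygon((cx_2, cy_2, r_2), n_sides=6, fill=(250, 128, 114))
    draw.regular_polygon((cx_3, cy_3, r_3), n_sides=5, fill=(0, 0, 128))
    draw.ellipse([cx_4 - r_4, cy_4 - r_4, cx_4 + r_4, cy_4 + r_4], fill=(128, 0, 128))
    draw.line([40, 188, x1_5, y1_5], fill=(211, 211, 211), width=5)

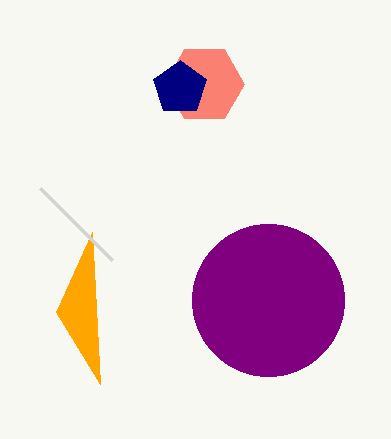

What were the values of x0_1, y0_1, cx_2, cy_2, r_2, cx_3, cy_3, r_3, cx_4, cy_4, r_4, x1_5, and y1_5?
x0_1 = 100; y0_1 = 384; cx_2 = 204; cy_2 = 84; r_2 = 40; cx_3 = 180; cy_3 = 88; r_3 = 28; cx_4 = 268; cy_4 = 300; r_4 = 76; x1_5 = 112; y1_5 = 260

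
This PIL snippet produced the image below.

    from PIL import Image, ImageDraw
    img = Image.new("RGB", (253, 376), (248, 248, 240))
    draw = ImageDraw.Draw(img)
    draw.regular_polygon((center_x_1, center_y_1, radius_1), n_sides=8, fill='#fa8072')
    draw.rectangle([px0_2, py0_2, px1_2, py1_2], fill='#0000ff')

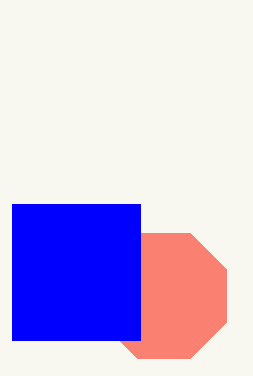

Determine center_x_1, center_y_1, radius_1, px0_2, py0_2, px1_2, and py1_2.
center_x_1 = 164
center_y_1 = 296
radius_1 = 68
px0_2 = 12
py0_2 = 204
px1_2 = 140
py1_2 = 340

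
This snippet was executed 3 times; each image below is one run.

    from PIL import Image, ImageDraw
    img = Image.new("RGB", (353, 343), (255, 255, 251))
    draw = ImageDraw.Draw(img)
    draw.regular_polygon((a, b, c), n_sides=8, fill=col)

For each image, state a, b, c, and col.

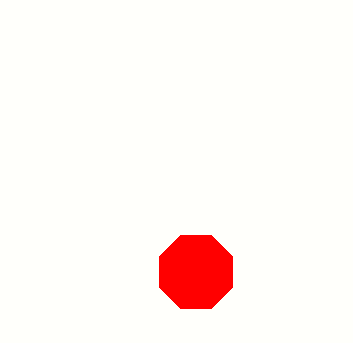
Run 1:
a = 196
b = 272
c = 40
col = 'red'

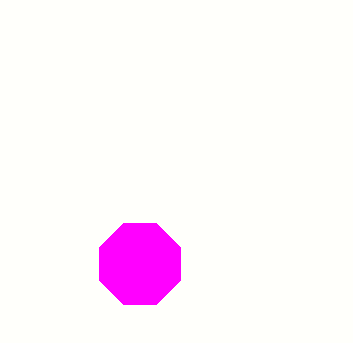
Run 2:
a = 140, b = 264, c = 44, col = 'magenta'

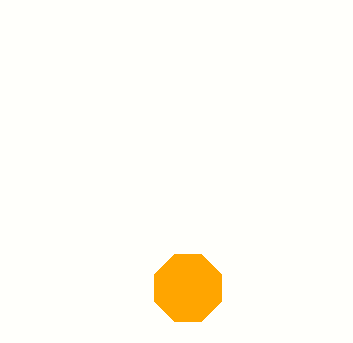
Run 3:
a = 188; b = 288; c = 36; col = 'orange'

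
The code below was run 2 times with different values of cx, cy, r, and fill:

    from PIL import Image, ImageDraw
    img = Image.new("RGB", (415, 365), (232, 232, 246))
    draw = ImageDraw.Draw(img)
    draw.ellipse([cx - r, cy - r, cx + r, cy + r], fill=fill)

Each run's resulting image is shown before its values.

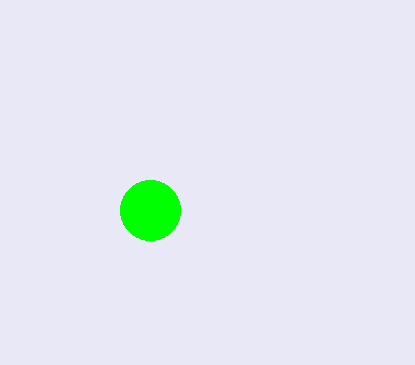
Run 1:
cx = 150
cy = 210
r = 30
fill = 'lime'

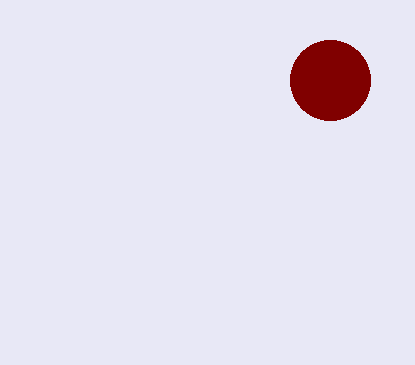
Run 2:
cx = 330, cy = 80, r = 40, fill = 'maroon'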